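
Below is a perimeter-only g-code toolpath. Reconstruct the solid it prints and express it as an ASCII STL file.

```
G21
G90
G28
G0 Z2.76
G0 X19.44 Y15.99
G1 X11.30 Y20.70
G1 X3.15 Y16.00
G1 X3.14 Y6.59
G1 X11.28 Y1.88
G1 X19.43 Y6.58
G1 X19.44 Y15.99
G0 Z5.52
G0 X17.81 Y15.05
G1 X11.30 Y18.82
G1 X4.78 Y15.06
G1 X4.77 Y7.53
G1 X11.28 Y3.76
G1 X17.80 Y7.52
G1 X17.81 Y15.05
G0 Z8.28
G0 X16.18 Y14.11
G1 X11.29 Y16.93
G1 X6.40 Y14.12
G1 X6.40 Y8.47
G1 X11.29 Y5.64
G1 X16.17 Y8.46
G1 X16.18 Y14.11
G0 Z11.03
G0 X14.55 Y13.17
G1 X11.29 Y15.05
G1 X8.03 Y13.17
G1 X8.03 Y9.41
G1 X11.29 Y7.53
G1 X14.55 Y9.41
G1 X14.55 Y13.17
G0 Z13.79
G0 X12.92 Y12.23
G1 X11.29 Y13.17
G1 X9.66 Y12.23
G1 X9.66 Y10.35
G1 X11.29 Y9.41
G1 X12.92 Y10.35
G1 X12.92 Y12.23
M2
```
solid part
  facet normal 0.0000 0.0000 -1.0000
    outer loop
      vertex 1.52 16.94 0.00
      vertex 11.30 22.58 0.00
      vertex 21.07 16.93 0.00
    endloop
  endfacet
  facet normal 0.0000 0.0000 -1.0000
    outer loop
      vertex 1.51 5.65 0.00
      vertex 1.52 16.94 0.00
      vertex 21.07 16.93 0.00
    endloop
  endfacet
  facet normal 0.0000 0.0000 -1.0000
    outer loop
      vertex 11.28 0.00 0.00
      vertex 1.51 5.65 0.00
      vertex 21.07 16.93 0.00
    endloop
  endfacet
  facet normal 0.0000 0.0000 -1.0000
    outer loop
      vertex 21.06 5.64 0.00
      vertex 11.28 0.00 0.00
      vertex 21.07 16.93 0.00
    endloop
  endfacet
  facet normal 0.4310 0.7453 0.5087
    outer loop
      vertex 21.07 16.93 0.00
      vertex 11.30 22.58 0.00
      vertex 11.29 11.29 16.55
    endloop
  endfacet
  facet normal -0.4301 0.7459 0.5086
    outer loop
      vertex 11.30 22.58 0.00
      vertex 1.52 16.94 0.00
      vertex 11.29 11.29 16.55
    endloop
  endfacet
  facet normal -0.8610 0.0008 0.5086
    outer loop
      vertex 1.52 16.94 0.00
      vertex 1.51 5.65 0.00
      vertex 11.29 11.29 16.55
    endloop
  endfacet
  facet normal -0.4310 -0.7453 0.5087
    outer loop
      vertex 1.51 5.65 0.00
      vertex 11.28 0.00 0.00
      vertex 11.29 11.29 16.55
    endloop
  endfacet
  facet normal 0.4301 -0.7459 0.5086
    outer loop
      vertex 11.28 0.00 0.00
      vertex 21.06 5.64 0.00
      vertex 11.29 11.29 16.55
    endloop
  endfacet
  facet normal 0.8610 -0.0008 0.5086
    outer loop
      vertex 21.06 5.64 0.00
      vertex 21.07 16.93 0.00
      vertex 11.29 11.29 16.55
    endloop
  endfacet
endsolid part

The G0 Z moves step by Δz≈2.76 mm. The G1 loops shrink linearly with z, so the solid tapers from its base footprint up to z≈16.6. Closing with a flat bottom cap and the tapered top and triangulating gives 10 facets — a regular 6-sided pyramid, base circumscribed radius ≈ 11.3 mm, apex at z ≈ 16.6 mm.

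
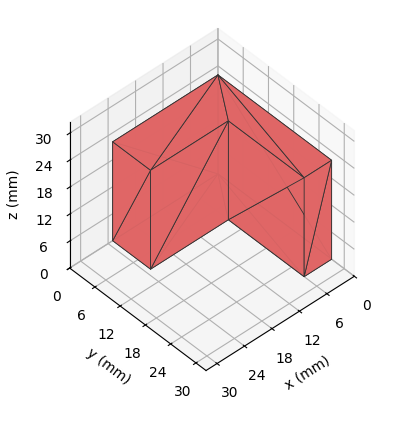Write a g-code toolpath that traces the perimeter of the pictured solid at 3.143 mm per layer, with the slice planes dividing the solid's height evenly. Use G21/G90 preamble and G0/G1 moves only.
Reading the render: the shape is an L-shaped prism: outer 23 × 27 mm, arm thicknesses ≈ 9 mm (horizontal) and 6 mm (vertical), extruded 22 mm in z (dimensions read to the nearest mm from the axis ticks). For the g-code, the solid's height is divided into equal slices at the stated Δz and each level perimeter traced with G1 moves after a G0 lift.

; perimeter-only toolpath
G21 ; units = mm
G90 ; absolute positioning
G28 ; home
; layer 1
G0 Z3.143
G0 X0.000 Y0.000
G1 X23.000 Y0.000
G1 X23.000 Y9.000
G1 X6.000 Y9.000
G1 X6.000 Y27.000
G1 X0.000 Y27.000
G1 X0.000 Y0.000
; layer 2
G0 Z6.286
G0 X0.000 Y0.000
G1 X23.000 Y0.000
G1 X23.000 Y9.000
G1 X6.000 Y9.000
G1 X6.000 Y27.000
G1 X0.000 Y27.000
G1 X0.000 Y0.000
; layer 3
G0 Z9.429
G0 X0.000 Y0.000
G1 X23.000 Y0.000
G1 X23.000 Y9.000
G1 X6.000 Y9.000
G1 X6.000 Y27.000
G1 X0.000 Y27.000
G1 X0.000 Y0.000
; layer 4
G0 Z12.571
G0 X0.000 Y0.000
G1 X23.000 Y0.000
G1 X23.000 Y9.000
G1 X6.000 Y9.000
G1 X6.000 Y27.000
G1 X0.000 Y27.000
G1 X0.000 Y0.000
; layer 5
G0 Z15.714
G0 X0.000 Y0.000
G1 X23.000 Y0.000
G1 X23.000 Y9.000
G1 X6.000 Y9.000
G1 X6.000 Y27.000
G1 X0.000 Y27.000
G1 X0.000 Y0.000
; layer 6
G0 Z18.857
G0 X0.000 Y0.000
G1 X23.000 Y0.000
G1 X23.000 Y9.000
G1 X6.000 Y9.000
G1 X6.000 Y27.000
G1 X0.000 Y27.000
G1 X0.000 Y0.000
; layer 7
G0 Z22.000
G0 X0.000 Y0.000
G1 X23.000 Y0.000
G1 X23.000 Y9.000
G1 X6.000 Y9.000
G1 X6.000 Y27.000
G1 X0.000 Y27.000
G1 X0.000 Y0.000
M2 ; end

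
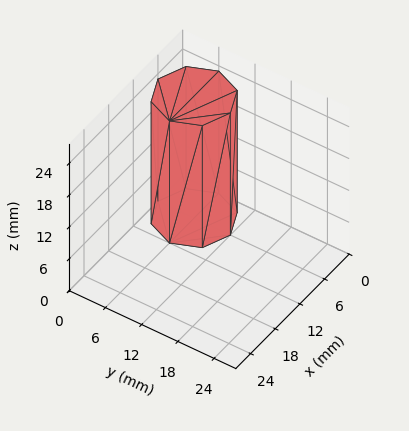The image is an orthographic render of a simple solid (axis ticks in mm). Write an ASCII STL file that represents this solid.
Reading the render: the shape is a regular 8-sided prism (a cylinder approximated with 8 flat sides), circumscribed radius ≈ 6 mm, height ≈ 23 mm (dimensions read to the nearest mm from the axis ticks). For the STL, each face is triangulated and given an outward normal.

solid part
  facet normal 0.0000 0.0000 -1.0000
    outer loop
      vertex 6.00 12.00 0.00
      vertex 10.24 10.24 0.00
      vertex 12.00 6.00 0.00
    endloop
  endfacet
  facet normal 0.0000 0.0000 -1.0000
    outer loop
      vertex 1.76 10.24 0.00
      vertex 6.00 12.00 0.00
      vertex 12.00 6.00 0.00
    endloop
  endfacet
  facet normal 0.0000 0.0000 -1.0000
    outer loop
      vertex 0.00 6.00 0.00
      vertex 1.76 10.24 0.00
      vertex 12.00 6.00 0.00
    endloop
  endfacet
  facet normal 0.0000 0.0000 -1.0000
    outer loop
      vertex 1.76 1.76 0.00
      vertex 0.00 6.00 0.00
      vertex 12.00 6.00 0.00
    endloop
  endfacet
  facet normal 0.0000 0.0000 -1.0000
    outer loop
      vertex 6.00 0.00 0.00
      vertex 1.76 1.76 0.00
      vertex 12.00 6.00 0.00
    endloop
  endfacet
  facet normal 0.0000 0.0000 -1.0000
    outer loop
      vertex 10.24 1.76 0.00
      vertex 6.00 0.00 0.00
      vertex 12.00 6.00 0.00
    endloop
  endfacet
  facet normal 0.0000 0.0000 1.0000
    outer loop
      vertex 12.00 6.00 23.00
      vertex 10.24 10.24 23.00
      vertex 6.00 12.00 23.00
    endloop
  endfacet
  facet normal 0.0000 0.0000 1.0000
    outer loop
      vertex 12.00 6.00 23.00
      vertex 6.00 12.00 23.00
      vertex 1.76 10.24 23.00
    endloop
  endfacet
  facet normal 0.0000 0.0000 1.0000
    outer loop
      vertex 12.00 6.00 23.00
      vertex 1.76 10.24 23.00
      vertex 0.00 6.00 23.00
    endloop
  endfacet
  facet normal 0.0000 0.0000 1.0000
    outer loop
      vertex 12.00 6.00 23.00
      vertex 0.00 6.00 23.00
      vertex 1.76 1.76 23.00
    endloop
  endfacet
  facet normal 0.0000 0.0000 1.0000
    outer loop
      vertex 12.00 6.00 23.00
      vertex 1.76 1.76 23.00
      vertex 6.00 0.00 23.00
    endloop
  endfacet
  facet normal 0.0000 0.0000 1.0000
    outer loop
      vertex 12.00 6.00 23.00
      vertex 6.00 0.00 23.00
      vertex 10.24 1.76 23.00
    endloop
  endfacet
  facet normal 0.9236 0.3834 0.0000
    outer loop
      vertex 12.00 6.00 0.00
      vertex 10.24 10.24 0.00
      vertex 10.24 10.24 23.00
    endloop
  endfacet
  facet normal 0.9236 0.3834 0.0000
    outer loop
      vertex 12.00 6.00 0.00
      vertex 10.24 10.24 23.00
      vertex 12.00 6.00 23.00
    endloop
  endfacet
  facet normal 0.3834 0.9236 0.0000
    outer loop
      vertex 10.24 10.24 0.00
      vertex 6.00 12.00 0.00
      vertex 6.00 12.00 23.00
    endloop
  endfacet
  facet normal 0.3834 0.9236 0.0000
    outer loop
      vertex 10.24 10.24 0.00
      vertex 6.00 12.00 23.00
      vertex 10.24 10.24 23.00
    endloop
  endfacet
  facet normal -0.3834 0.9236 0.0000
    outer loop
      vertex 6.00 12.00 0.00
      vertex 1.76 10.24 0.00
      vertex 1.76 10.24 23.00
    endloop
  endfacet
  facet normal -0.3834 0.9236 0.0000
    outer loop
      vertex 6.00 12.00 0.00
      vertex 1.76 10.24 23.00
      vertex 6.00 12.00 23.00
    endloop
  endfacet
  facet normal -0.9236 0.3834 0.0000
    outer loop
      vertex 1.76 10.24 0.00
      vertex 0.00 6.00 0.00
      vertex 0.00 6.00 23.00
    endloop
  endfacet
  facet normal -0.9236 0.3834 0.0000
    outer loop
      vertex 1.76 10.24 0.00
      vertex 0.00 6.00 23.00
      vertex 1.76 10.24 23.00
    endloop
  endfacet
  facet normal -0.9236 -0.3834 0.0000
    outer loop
      vertex 0.00 6.00 0.00
      vertex 1.76 1.76 0.00
      vertex 1.76 1.76 23.00
    endloop
  endfacet
  facet normal -0.9236 -0.3834 0.0000
    outer loop
      vertex 0.00 6.00 0.00
      vertex 1.76 1.76 23.00
      vertex 0.00 6.00 23.00
    endloop
  endfacet
  facet normal -0.3834 -0.9236 0.0000
    outer loop
      vertex 1.76 1.76 0.00
      vertex 6.00 0.00 0.00
      vertex 6.00 0.00 23.00
    endloop
  endfacet
  facet normal -0.3834 -0.9236 0.0000
    outer loop
      vertex 1.76 1.76 0.00
      vertex 6.00 0.00 23.00
      vertex 1.76 1.76 23.00
    endloop
  endfacet
  facet normal 0.3834 -0.9236 0.0000
    outer loop
      vertex 6.00 0.00 0.00
      vertex 10.24 1.76 0.00
      vertex 10.24 1.76 23.00
    endloop
  endfacet
  facet normal 0.3834 -0.9236 0.0000
    outer loop
      vertex 6.00 0.00 0.00
      vertex 10.24 1.76 23.00
      vertex 6.00 0.00 23.00
    endloop
  endfacet
  facet normal 0.9236 -0.3834 0.0000
    outer loop
      vertex 10.24 1.76 0.00
      vertex 12.00 6.00 0.00
      vertex 12.00 6.00 23.00
    endloop
  endfacet
  facet normal 0.9236 -0.3834 0.0000
    outer loop
      vertex 10.24 1.76 0.00
      vertex 12.00 6.00 23.00
      vertex 10.24 1.76 23.00
    endloop
  endfacet
endsolid part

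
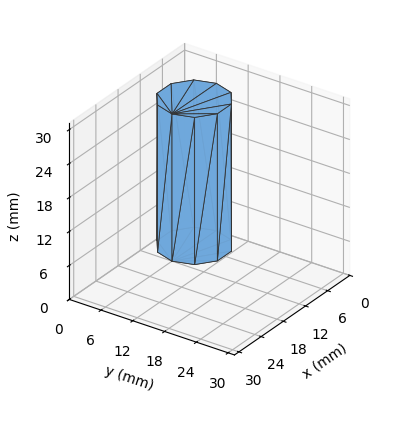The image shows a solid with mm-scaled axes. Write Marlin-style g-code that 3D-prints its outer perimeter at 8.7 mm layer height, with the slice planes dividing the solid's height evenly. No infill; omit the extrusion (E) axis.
Reading the render: the shape is a regular 10-sided prism (a cylinder approximated with 10 flat sides), circumscribed radius ≈ 6 mm, height ≈ 26 mm (dimensions read to the nearest mm from the axis ticks). For the g-code, the solid's height is divided into equal slices at the stated Δz and each level perimeter traced with G1 moves after a G0 lift.

; perimeter-only toolpath
G21 ; units = mm
G90 ; absolute positioning
G28 ; home
; layer 1
G0 Z8.7
G0 X12.0 Y6.0
G1 X10.9 Y9.5
G1 X7.9 Y11.7
G1 X4.1 Y11.7
G1 X1.1 Y9.5
G1 X0.0 Y6.0
G1 X1.1 Y2.5
G1 X4.1 Y0.3
G1 X7.9 Y0.3
G1 X10.9 Y2.5
G1 X12.0 Y6.0
; layer 2
G0 Z17.3
G0 X12.0 Y6.0
G1 X10.9 Y9.5
G1 X7.9 Y11.7
G1 X4.1 Y11.7
G1 X1.1 Y9.5
G1 X0.0 Y6.0
G1 X1.1 Y2.5
G1 X4.1 Y0.3
G1 X7.9 Y0.3
G1 X10.9 Y2.5
G1 X12.0 Y6.0
; layer 3
G0 Z26.0
G0 X12.0 Y6.0
G1 X10.9 Y9.5
G1 X7.9 Y11.7
G1 X4.1 Y11.7
G1 X1.1 Y9.5
G1 X0.0 Y6.0
G1 X1.1 Y2.5
G1 X4.1 Y0.3
G1 X7.9 Y0.3
G1 X10.9 Y2.5
G1 X12.0 Y6.0
M2 ; end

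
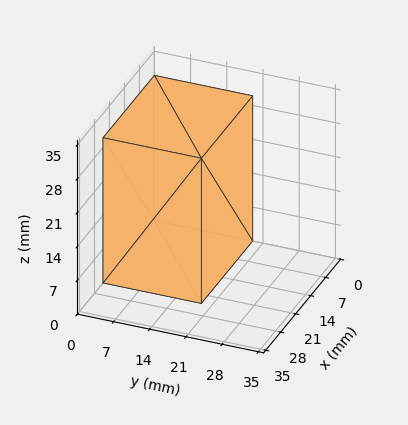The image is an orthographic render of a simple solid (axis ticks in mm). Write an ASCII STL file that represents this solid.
Reading the render: the shape is a rectangular box, roughly 24 × 19 mm footprint and 30 mm tall (dimensions read to the nearest mm from the axis ticks). For the STL, each face is triangulated and given an outward normal.

solid part
  facet normal 0.0000 0.0000 -1.0000
    outer loop
      vertex 24.000 19.000 0.000
      vertex 24.000 0.000 0.000
      vertex 0.000 0.000 0.000
    endloop
  endfacet
  facet normal 0.0000 0.0000 -1.0000
    outer loop
      vertex 0.000 19.000 0.000
      vertex 24.000 19.000 0.000
      vertex 0.000 0.000 0.000
    endloop
  endfacet
  facet normal 0.0000 0.0000 1.0000
    outer loop
      vertex 0.000 0.000 30.000
      vertex 24.000 0.000 30.000
      vertex 24.000 19.000 30.000
    endloop
  endfacet
  facet normal 0.0000 0.0000 1.0000
    outer loop
      vertex 0.000 0.000 30.000
      vertex 24.000 19.000 30.000
      vertex 0.000 19.000 30.000
    endloop
  endfacet
  facet normal 0.0000 -1.0000 0.0000
    outer loop
      vertex 0.000 0.000 0.000
      vertex 24.000 0.000 0.000
      vertex 24.000 0.000 30.000
    endloop
  endfacet
  facet normal 0.0000 -1.0000 0.0000
    outer loop
      vertex 0.000 0.000 0.000
      vertex 24.000 0.000 30.000
      vertex 0.000 0.000 30.000
    endloop
  endfacet
  facet normal 0.0000 1.0000 0.0000
    outer loop
      vertex 24.000 19.000 30.000
      vertex 24.000 19.000 0.000
      vertex 0.000 19.000 0.000
    endloop
  endfacet
  facet normal 0.0000 1.0000 0.0000
    outer loop
      vertex 0.000 19.000 30.000
      vertex 24.000 19.000 30.000
      vertex 0.000 19.000 0.000
    endloop
  endfacet
  facet normal -1.0000 0.0000 0.0000
    outer loop
      vertex 0.000 19.000 30.000
      vertex 0.000 19.000 0.000
      vertex 0.000 0.000 0.000
    endloop
  endfacet
  facet normal -1.0000 0.0000 0.0000
    outer loop
      vertex 0.000 0.000 30.000
      vertex 0.000 19.000 30.000
      vertex 0.000 0.000 0.000
    endloop
  endfacet
  facet normal 1.0000 0.0000 0.0000
    outer loop
      vertex 24.000 0.000 0.000
      vertex 24.000 19.000 0.000
      vertex 24.000 19.000 30.000
    endloop
  endfacet
  facet normal 1.0000 0.0000 0.0000
    outer loop
      vertex 24.000 0.000 0.000
      vertex 24.000 19.000 30.000
      vertex 24.000 0.000 30.000
    endloop
  endfacet
endsolid part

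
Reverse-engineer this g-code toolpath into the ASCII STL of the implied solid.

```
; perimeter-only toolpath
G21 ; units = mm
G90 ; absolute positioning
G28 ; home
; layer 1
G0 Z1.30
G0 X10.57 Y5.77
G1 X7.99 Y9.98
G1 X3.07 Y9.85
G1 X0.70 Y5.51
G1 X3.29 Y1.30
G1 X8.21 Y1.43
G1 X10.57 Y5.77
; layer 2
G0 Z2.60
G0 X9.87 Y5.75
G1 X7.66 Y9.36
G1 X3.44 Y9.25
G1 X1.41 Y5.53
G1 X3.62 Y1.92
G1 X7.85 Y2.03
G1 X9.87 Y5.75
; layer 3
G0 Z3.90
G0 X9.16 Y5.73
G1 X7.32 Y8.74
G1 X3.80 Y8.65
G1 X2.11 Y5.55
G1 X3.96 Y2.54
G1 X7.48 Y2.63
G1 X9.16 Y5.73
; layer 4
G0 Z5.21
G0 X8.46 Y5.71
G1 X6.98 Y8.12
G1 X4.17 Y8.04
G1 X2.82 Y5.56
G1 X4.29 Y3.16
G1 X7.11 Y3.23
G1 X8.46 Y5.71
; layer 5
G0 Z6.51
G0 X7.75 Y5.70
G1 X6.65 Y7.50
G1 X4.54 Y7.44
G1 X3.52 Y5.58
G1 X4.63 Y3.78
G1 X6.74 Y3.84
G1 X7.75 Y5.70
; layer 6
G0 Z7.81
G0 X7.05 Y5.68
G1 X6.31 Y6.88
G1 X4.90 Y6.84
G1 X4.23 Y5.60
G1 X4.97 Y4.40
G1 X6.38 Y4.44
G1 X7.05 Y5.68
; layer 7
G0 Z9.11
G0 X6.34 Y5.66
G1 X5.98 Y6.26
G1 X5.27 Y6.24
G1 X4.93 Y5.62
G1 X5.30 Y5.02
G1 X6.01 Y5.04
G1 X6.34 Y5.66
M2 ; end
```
solid part
  facet normal 0.0000 0.0000 -1.0000
    outer loop
      vertex 2.70 10.45 0.00
      vertex 8.33 10.60 0.00
      vertex 11.28 5.79 0.00
    endloop
  endfacet
  facet normal 0.0000 0.0000 -1.0000
    outer loop
      vertex 0.00 5.49 0.00
      vertex 2.70 10.45 0.00
      vertex 11.28 5.79 0.00
    endloop
  endfacet
  facet normal 0.0000 0.0000 -1.0000
    outer loop
      vertex 2.95 0.68 0.00
      vertex 0.00 5.49 0.00
      vertex 11.28 5.79 0.00
    endloop
  endfacet
  facet normal 0.0000 0.0000 -1.0000
    outer loop
      vertex 8.58 0.83 0.00
      vertex 2.95 0.68 0.00
      vertex 11.28 5.79 0.00
    endloop
  endfacet
  facet normal 0.7717 0.4733 0.4249
    outer loop
      vertex 11.28 5.79 0.00
      vertex 8.33 10.60 0.00
      vertex 5.64 5.64 10.41
    endloop
  endfacet
  facet normal -0.0241 0.9049 0.4249
    outer loop
      vertex 8.33 10.60 0.00
      vertex 2.70 10.45 0.00
      vertex 5.64 5.64 10.41
    endloop
  endfacet
  facet normal -0.7952 0.4329 0.4246
    outer loop
      vertex 2.70 10.45 0.00
      vertex 0.00 5.49 0.00
      vertex 5.64 5.64 10.41
    endloop
  endfacet
  facet normal -0.7717 -0.4733 0.4249
    outer loop
      vertex 0.00 5.49 0.00
      vertex 2.95 0.68 0.00
      vertex 5.64 5.64 10.41
    endloop
  endfacet
  facet normal 0.0241 -0.9049 0.4249
    outer loop
      vertex 2.95 0.68 0.00
      vertex 8.58 0.83 0.00
      vertex 5.64 5.64 10.41
    endloop
  endfacet
  facet normal 0.7952 -0.4329 0.4246
    outer loop
      vertex 8.58 0.83 0.00
      vertex 11.28 5.79 0.00
      vertex 5.64 5.64 10.41
    endloop
  endfacet
endsolid part

The G0 Z moves step by Δz≈1.30 mm. The G1 loops shrink linearly with z, so the solid tapers from its base footprint up to z≈10.4. Closing with a flat bottom cap and the tapered top and triangulating gives 10 facets — a regular 6-sided pyramid, base circumscribed radius ≈ 5.64 mm, apex at z ≈ 10.4 mm.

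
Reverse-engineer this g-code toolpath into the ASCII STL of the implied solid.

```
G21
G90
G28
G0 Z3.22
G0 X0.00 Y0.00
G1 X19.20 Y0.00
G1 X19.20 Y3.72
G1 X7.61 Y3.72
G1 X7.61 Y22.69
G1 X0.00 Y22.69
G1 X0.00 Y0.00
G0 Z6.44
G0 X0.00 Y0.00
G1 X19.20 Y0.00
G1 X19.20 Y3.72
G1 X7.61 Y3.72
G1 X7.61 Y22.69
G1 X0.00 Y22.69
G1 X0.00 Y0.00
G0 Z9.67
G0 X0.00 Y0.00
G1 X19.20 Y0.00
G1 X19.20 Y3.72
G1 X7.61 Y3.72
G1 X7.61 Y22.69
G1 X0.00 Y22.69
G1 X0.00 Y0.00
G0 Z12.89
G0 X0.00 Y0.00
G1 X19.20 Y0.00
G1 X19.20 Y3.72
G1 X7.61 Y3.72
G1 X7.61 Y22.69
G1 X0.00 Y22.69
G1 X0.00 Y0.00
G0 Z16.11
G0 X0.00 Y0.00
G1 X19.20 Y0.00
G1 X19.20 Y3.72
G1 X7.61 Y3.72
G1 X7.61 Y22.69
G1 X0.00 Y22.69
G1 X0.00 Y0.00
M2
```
solid part
  facet normal 0.0000 0.0000 -1.0000
    outer loop
      vertex 19.20 3.72 0.00
      vertex 19.20 0.00 0.00
      vertex 0.00 0.00 0.00
    endloop
  endfacet
  facet normal 0.0000 0.0000 -1.0000
    outer loop
      vertex 7.61 3.72 0.00
      vertex 19.20 3.72 0.00
      vertex 0.00 0.00 0.00
    endloop
  endfacet
  facet normal 0.0000 0.0000 -1.0000
    outer loop
      vertex 7.61 22.69 0.00
      vertex 7.61 3.72 0.00
      vertex 0.00 0.00 0.00
    endloop
  endfacet
  facet normal 0.0000 0.0000 -1.0000
    outer loop
      vertex 0.00 22.69 0.00
      vertex 7.61 22.69 0.00
      vertex 0.00 0.00 0.00
    endloop
  endfacet
  facet normal 0.0000 0.0000 1.0000
    outer loop
      vertex 0.00 0.00 16.11
      vertex 19.20 0.00 16.11
      vertex 19.20 3.72 16.11
    endloop
  endfacet
  facet normal 0.0000 0.0000 1.0000
    outer loop
      vertex 0.00 0.00 16.11
      vertex 19.20 3.72 16.11
      vertex 7.61 3.72 16.11
    endloop
  endfacet
  facet normal 0.0000 0.0000 1.0000
    outer loop
      vertex 0.00 0.00 16.11
      vertex 7.61 3.72 16.11
      vertex 7.61 22.69 16.11
    endloop
  endfacet
  facet normal 0.0000 0.0000 1.0000
    outer loop
      vertex 0.00 0.00 16.11
      vertex 7.61 22.69 16.11
      vertex 0.00 22.69 16.11
    endloop
  endfacet
  facet normal 0.0000 -1.0000 0.0000
    outer loop
      vertex 0.00 0.00 0.00
      vertex 19.20 0.00 0.00
      vertex 19.20 0.00 16.11
    endloop
  endfacet
  facet normal 0.0000 -1.0000 0.0000
    outer loop
      vertex 0.00 0.00 0.00
      vertex 19.20 0.00 16.11
      vertex 0.00 0.00 16.11
    endloop
  endfacet
  facet normal 1.0000 0.0000 0.0000
    outer loop
      vertex 19.20 0.00 0.00
      vertex 19.20 3.72 0.00
      vertex 19.20 3.72 16.11
    endloop
  endfacet
  facet normal 1.0000 0.0000 0.0000
    outer loop
      vertex 19.20 0.00 0.00
      vertex 19.20 3.72 16.11
      vertex 19.20 0.00 16.11
    endloop
  endfacet
  facet normal 0.0000 1.0000 0.0000
    outer loop
      vertex 19.20 3.72 0.00
      vertex 7.61 3.72 0.00
      vertex 7.61 3.72 16.11
    endloop
  endfacet
  facet normal 0.0000 1.0000 0.0000
    outer loop
      vertex 19.20 3.72 0.00
      vertex 7.61 3.72 16.11
      vertex 19.20 3.72 16.11
    endloop
  endfacet
  facet normal 1.0000 0.0000 0.0000
    outer loop
      vertex 7.61 3.72 0.00
      vertex 7.61 22.69 0.00
      vertex 7.61 22.69 16.11
    endloop
  endfacet
  facet normal 1.0000 0.0000 0.0000
    outer loop
      vertex 7.61 3.72 0.00
      vertex 7.61 22.69 16.11
      vertex 7.61 3.72 16.11
    endloop
  endfacet
  facet normal 0.0000 1.0000 0.0000
    outer loop
      vertex 7.61 22.69 0.00
      vertex 0.00 22.69 0.00
      vertex 0.00 22.69 16.11
    endloop
  endfacet
  facet normal 0.0000 1.0000 0.0000
    outer loop
      vertex 7.61 22.69 0.00
      vertex 0.00 22.69 16.11
      vertex 7.61 22.69 16.11
    endloop
  endfacet
  facet normal -1.0000 0.0000 0.0000
    outer loop
      vertex 0.00 22.69 0.00
      vertex 0.00 0.00 0.00
      vertex 0.00 0.00 16.11
    endloop
  endfacet
  facet normal -1.0000 0.0000 0.0000
    outer loop
      vertex 0.00 22.69 0.00
      vertex 0.00 0.00 16.11
      vertex 0.00 22.69 16.11
    endloop
  endfacet
endsolid part

The G0 Z moves step by Δz≈3.22 mm. Every layer's G1 loop is the same polygon, so the solid is a straight extrusion of it from z=0 to z≈16.1. Closing with flat bottom and top caps and triangulating gives 20 facets — an L-shaped prism: outer 19.2 × 22.7 mm, arm thicknesses ≈ 3.72 mm (horizontal) and 7.61 mm (vertical), extruded 16.1 mm in z.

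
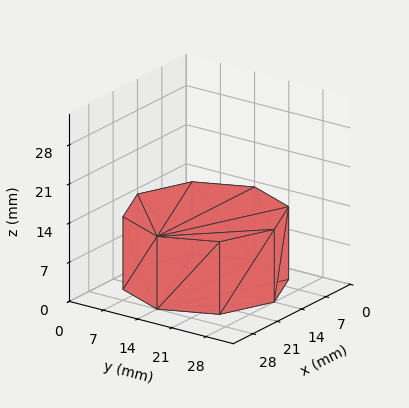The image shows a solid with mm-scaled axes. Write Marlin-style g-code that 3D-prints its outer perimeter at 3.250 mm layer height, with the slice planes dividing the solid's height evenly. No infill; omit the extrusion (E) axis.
Reading the render: the shape is a regular 8-sided prism (a cylinder approximated with 8 flat sides), circumscribed radius ≈ 14 mm, height ≈ 13 mm (dimensions read to the nearest mm from the axis ticks). For the g-code, the solid's height is divided into equal slices at the stated Δz and each level perimeter traced with G1 moves after a G0 lift.

; perimeter-only toolpath
G21 ; units = mm
G90 ; absolute positioning
G28 ; home
; layer 1
G0 Z3.250
G0 X28.000 Y14.000
G1 X23.899 Y23.899
G1 X14.000 Y28.000
G1 X4.101 Y23.899
G1 X0.000 Y14.000
G1 X4.101 Y4.101
G1 X14.000 Y0.000
G1 X23.899 Y4.101
G1 X28.000 Y14.000
; layer 2
G0 Z6.500
G0 X28.000 Y14.000
G1 X23.899 Y23.899
G1 X14.000 Y28.000
G1 X4.101 Y23.899
G1 X0.000 Y14.000
G1 X4.101 Y4.101
G1 X14.000 Y0.000
G1 X23.899 Y4.101
G1 X28.000 Y14.000
; layer 3
G0 Z9.750
G0 X28.000 Y14.000
G1 X23.899 Y23.899
G1 X14.000 Y28.000
G1 X4.101 Y23.899
G1 X0.000 Y14.000
G1 X4.101 Y4.101
G1 X14.000 Y0.000
G1 X23.899 Y4.101
G1 X28.000 Y14.000
; layer 4
G0 Z13.000
G0 X28.000 Y14.000
G1 X23.899 Y23.899
G1 X14.000 Y28.000
G1 X4.101 Y23.899
G1 X0.000 Y14.000
G1 X4.101 Y4.101
G1 X14.000 Y0.000
G1 X23.899 Y4.101
G1 X28.000 Y14.000
M2 ; end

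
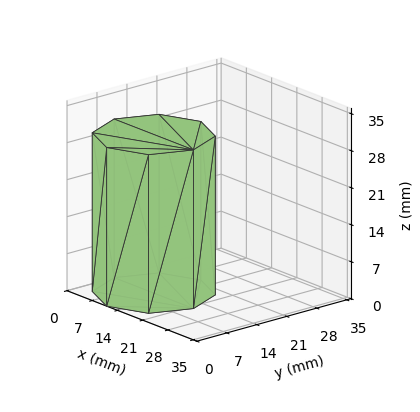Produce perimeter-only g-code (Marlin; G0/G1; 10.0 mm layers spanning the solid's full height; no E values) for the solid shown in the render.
Reading the render: the shape is a regular 8-sided prism (a cylinder approximated with 8 flat sides), circumscribed radius ≈ 11 mm, height ≈ 30 mm (dimensions read to the nearest mm from the axis ticks). For the g-code, the solid's height is divided into equal slices at the stated Δz and each level perimeter traced with G1 moves after a G0 lift.

; perimeter-only toolpath
G21 ; units = mm
G90 ; absolute positioning
G28 ; home
; layer 1
G0 Z10.0
G0 X22.0 Y11.0
G1 X18.8 Y18.8
G1 X11.0 Y22.0
G1 X3.2 Y18.8
G1 X0.0 Y11.0
G1 X3.2 Y3.2
G1 X11.0 Y0.0
G1 X18.8 Y3.2
G1 X22.0 Y11.0
; layer 2
G0 Z20.0
G0 X22.0 Y11.0
G1 X18.8 Y18.8
G1 X11.0 Y22.0
G1 X3.2 Y18.8
G1 X0.0 Y11.0
G1 X3.2 Y3.2
G1 X11.0 Y0.0
G1 X18.8 Y3.2
G1 X22.0 Y11.0
; layer 3
G0 Z30.0
G0 X22.0 Y11.0
G1 X18.8 Y18.8
G1 X11.0 Y22.0
G1 X3.2 Y18.8
G1 X0.0 Y11.0
G1 X3.2 Y3.2
G1 X11.0 Y0.0
G1 X18.8 Y3.2
G1 X22.0 Y11.0
M2 ; end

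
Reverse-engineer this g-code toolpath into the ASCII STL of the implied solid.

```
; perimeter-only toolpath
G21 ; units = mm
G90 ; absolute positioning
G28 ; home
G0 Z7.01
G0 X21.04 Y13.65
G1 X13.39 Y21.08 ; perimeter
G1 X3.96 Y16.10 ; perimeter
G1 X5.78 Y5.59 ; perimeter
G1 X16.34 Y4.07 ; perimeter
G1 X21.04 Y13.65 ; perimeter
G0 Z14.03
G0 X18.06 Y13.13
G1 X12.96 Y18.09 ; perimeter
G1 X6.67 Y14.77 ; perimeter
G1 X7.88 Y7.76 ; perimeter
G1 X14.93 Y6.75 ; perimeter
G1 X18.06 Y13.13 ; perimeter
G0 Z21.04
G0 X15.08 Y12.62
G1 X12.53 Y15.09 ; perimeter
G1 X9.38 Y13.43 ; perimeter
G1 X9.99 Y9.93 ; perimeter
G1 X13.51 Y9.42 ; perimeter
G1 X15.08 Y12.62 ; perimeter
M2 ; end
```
solid part
  facet normal 0.0000 0.0000 -1.0000
    outer loop
      vertex 1.24 17.43 0.00
      vertex 13.82 24.08 0.00
      vertex 24.02 14.17 0.00
    endloop
  endfacet
  facet normal 0.0000 0.0000 -1.0000
    outer loop
      vertex 3.67 3.42 0.00
      vertex 1.24 17.43 0.00
      vertex 24.02 14.17 0.00
    endloop
  endfacet
  facet normal 0.0000 0.0000 -1.0000
    outer loop
      vertex 17.75 1.40 0.00
      vertex 3.67 3.42 0.00
      vertex 24.02 14.17 0.00
    endloop
  endfacet
  facet normal 0.6579 0.6772 0.3294
    outer loop
      vertex 24.02 14.17 0.00
      vertex 13.82 24.08 0.00
      vertex 12.10 12.10 28.06
    endloop
  endfacet
  facet normal -0.4413 0.8348 0.3293
    outer loop
      vertex 13.82 24.08 0.00
      vertex 1.24 17.43 0.00
      vertex 12.10 12.10 28.06
    endloop
  endfacet
  facet normal -0.9303 -0.1614 0.3294
    outer loop
      vertex 1.24 17.43 0.00
      vertex 3.67 3.42 0.00
      vertex 12.10 12.10 28.06
    endloop
  endfacet
  facet normal -0.1341 -0.9346 0.3294
    outer loop
      vertex 3.67 3.42 0.00
      vertex 17.75 1.40 0.00
      vertex 12.10 12.10 28.06
    endloop
  endfacet
  facet normal 0.8476 -0.4161 0.3293
    outer loop
      vertex 17.75 1.40 0.00
      vertex 24.02 14.17 0.00
      vertex 12.10 12.10 28.06
    endloop
  endfacet
endsolid part

The G0 Z moves step by Δz≈7.01 mm. The G1 loops shrink linearly with z, so the solid tapers from its base footprint up to z≈28.1. Closing with a flat bottom cap and the tapered top and triangulating gives 8 facets — a regular 5-sided pyramid, base circumscribed radius ≈ 12.1 mm, apex at z ≈ 28.1 mm.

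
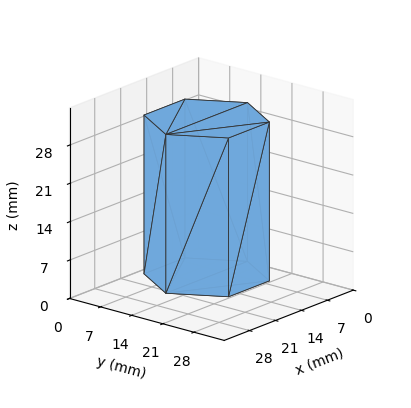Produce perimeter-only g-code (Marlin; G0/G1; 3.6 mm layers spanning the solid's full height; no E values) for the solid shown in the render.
Reading the render: the shape is a regular 6-sided prism (a cylinder approximated with 6 flat sides), circumscribed radius ≈ 11 mm, height ≈ 29 mm (dimensions read to the nearest mm from the axis ticks). For the g-code, the solid's height is divided into equal slices at the stated Δz and each level perimeter traced with G1 moves after a G0 lift.

; perimeter-only toolpath
G21 ; units = mm
G90 ; absolute positioning
G28 ; home
; layer 1
G0 Z3.6
G0 X22.0 Y11.0
G1 X16.5 Y20.5
G1 X5.5 Y20.5
G1 X0.0 Y11.0
G1 X5.5 Y1.5
G1 X16.5 Y1.5
G1 X22.0 Y11.0
; layer 2
G0 Z7.2
G0 X22.0 Y11.0
G1 X16.5 Y20.5
G1 X5.5 Y20.5
G1 X0.0 Y11.0
G1 X5.5 Y1.5
G1 X16.5 Y1.5
G1 X22.0 Y11.0
; layer 3
G0 Z10.9
G0 X22.0 Y11.0
G1 X16.5 Y20.5
G1 X5.5 Y20.5
G1 X0.0 Y11.0
G1 X5.5 Y1.5
G1 X16.5 Y1.5
G1 X22.0 Y11.0
; layer 4
G0 Z14.5
G0 X22.0 Y11.0
G1 X16.5 Y20.5
G1 X5.5 Y20.5
G1 X0.0 Y11.0
G1 X5.5 Y1.5
G1 X16.5 Y1.5
G1 X22.0 Y11.0
; layer 5
G0 Z18.1
G0 X22.0 Y11.0
G1 X16.5 Y20.5
G1 X5.5 Y20.5
G1 X0.0 Y11.0
G1 X5.5 Y1.5
G1 X16.5 Y1.5
G1 X22.0 Y11.0
; layer 6
G0 Z21.8
G0 X22.0 Y11.0
G1 X16.5 Y20.5
G1 X5.5 Y20.5
G1 X0.0 Y11.0
G1 X5.5 Y1.5
G1 X16.5 Y1.5
G1 X22.0 Y11.0
; layer 7
G0 Z25.4
G0 X22.0 Y11.0
G1 X16.5 Y20.5
G1 X5.5 Y20.5
G1 X0.0 Y11.0
G1 X5.5 Y1.5
G1 X16.5 Y1.5
G1 X22.0 Y11.0
; layer 8
G0 Z29.0
G0 X22.0 Y11.0
G1 X16.5 Y20.5
G1 X5.5 Y20.5
G1 X0.0 Y11.0
G1 X5.5 Y1.5
G1 X16.5 Y1.5
G1 X22.0 Y11.0
M2 ; end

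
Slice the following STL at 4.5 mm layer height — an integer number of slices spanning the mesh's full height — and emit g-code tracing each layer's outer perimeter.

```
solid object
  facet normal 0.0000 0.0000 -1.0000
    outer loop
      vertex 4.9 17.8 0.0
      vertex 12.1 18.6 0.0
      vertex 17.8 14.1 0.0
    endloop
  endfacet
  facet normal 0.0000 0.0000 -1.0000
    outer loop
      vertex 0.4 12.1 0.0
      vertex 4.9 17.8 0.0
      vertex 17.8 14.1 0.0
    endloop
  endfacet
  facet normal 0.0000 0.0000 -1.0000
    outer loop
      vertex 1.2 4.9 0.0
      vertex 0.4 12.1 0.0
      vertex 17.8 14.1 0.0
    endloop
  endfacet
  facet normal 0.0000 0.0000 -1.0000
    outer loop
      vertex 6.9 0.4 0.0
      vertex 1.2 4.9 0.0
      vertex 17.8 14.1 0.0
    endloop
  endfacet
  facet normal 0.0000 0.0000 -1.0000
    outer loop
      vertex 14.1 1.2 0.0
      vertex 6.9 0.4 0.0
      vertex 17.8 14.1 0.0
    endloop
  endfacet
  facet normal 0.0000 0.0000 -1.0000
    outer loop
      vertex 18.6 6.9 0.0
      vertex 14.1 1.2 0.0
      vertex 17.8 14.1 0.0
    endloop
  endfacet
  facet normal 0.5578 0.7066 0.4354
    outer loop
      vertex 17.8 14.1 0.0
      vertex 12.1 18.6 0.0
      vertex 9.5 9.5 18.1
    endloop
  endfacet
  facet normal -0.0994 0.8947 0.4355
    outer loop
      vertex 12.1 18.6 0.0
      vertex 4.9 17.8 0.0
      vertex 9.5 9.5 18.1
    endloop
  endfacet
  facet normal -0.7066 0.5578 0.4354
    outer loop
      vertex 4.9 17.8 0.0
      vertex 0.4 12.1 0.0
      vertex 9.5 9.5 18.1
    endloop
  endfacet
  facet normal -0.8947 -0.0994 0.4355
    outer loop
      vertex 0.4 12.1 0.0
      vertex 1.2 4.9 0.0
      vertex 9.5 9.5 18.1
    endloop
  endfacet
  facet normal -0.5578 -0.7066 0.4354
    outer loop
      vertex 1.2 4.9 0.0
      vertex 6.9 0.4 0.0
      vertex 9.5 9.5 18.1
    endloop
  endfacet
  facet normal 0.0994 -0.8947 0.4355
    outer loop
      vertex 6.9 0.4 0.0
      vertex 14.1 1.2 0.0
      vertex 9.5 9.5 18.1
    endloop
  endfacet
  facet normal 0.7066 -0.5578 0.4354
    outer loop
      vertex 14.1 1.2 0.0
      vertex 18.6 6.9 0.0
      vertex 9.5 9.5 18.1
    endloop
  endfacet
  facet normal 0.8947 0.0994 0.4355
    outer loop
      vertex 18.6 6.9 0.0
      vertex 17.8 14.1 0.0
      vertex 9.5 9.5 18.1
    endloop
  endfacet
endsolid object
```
; perimeter-only toolpath
G21 ; units = mm
G90 ; absolute positioning
G28 ; home
; layer 1
G0 Z4.5
G0 X15.7 Y12.9
G1 X11.4 Y16.3
G1 X6.1 Y15.7
G1 X2.7 Y11.4
G1 X3.3 Y6.1
G1 X7.6 Y2.7
G1 X12.9 Y3.3
G1 X16.3 Y7.6
G1 X15.7 Y12.9
; layer 2
G0 Z9.1
G0 X13.7 Y11.8
G1 X10.8 Y14.1
G1 X7.2 Y13.7
G1 X5.0 Y10.8
G1 X5.3 Y7.2
G1 X8.2 Y5.0
G1 X11.8 Y5.3
G1 X14.1 Y8.2
G1 X13.7 Y11.8
; layer 3
G0 Z13.6
G0 X11.6 Y10.7
G1 X10.2 Y11.8
G1 X8.3 Y11.6
G1 X7.2 Y10.2
G1 X7.4 Y8.3
G1 X8.8 Y7.2
G1 X10.7 Y7.4
G1 X11.8 Y8.8
G1 X11.6 Y10.7
M2 ; end

The solid is a regular 8-sided pyramid, base circumscribed radius ≈ 9.5 mm, apex at z ≈ 18.1 mm. Slicing at Δz = 4.5 mm — 4 equal slices spanning the solid's height, so layer i sits at z = i·h/4 — gives 3 non-empty perimeters. Each is a 8-segment closed polygon; G0 lifts to the layer z and rapids to the start vertex, then G1 traces the edges. The cross-section shrinks linearly with z (the slice at the apex is degenerate and omitted).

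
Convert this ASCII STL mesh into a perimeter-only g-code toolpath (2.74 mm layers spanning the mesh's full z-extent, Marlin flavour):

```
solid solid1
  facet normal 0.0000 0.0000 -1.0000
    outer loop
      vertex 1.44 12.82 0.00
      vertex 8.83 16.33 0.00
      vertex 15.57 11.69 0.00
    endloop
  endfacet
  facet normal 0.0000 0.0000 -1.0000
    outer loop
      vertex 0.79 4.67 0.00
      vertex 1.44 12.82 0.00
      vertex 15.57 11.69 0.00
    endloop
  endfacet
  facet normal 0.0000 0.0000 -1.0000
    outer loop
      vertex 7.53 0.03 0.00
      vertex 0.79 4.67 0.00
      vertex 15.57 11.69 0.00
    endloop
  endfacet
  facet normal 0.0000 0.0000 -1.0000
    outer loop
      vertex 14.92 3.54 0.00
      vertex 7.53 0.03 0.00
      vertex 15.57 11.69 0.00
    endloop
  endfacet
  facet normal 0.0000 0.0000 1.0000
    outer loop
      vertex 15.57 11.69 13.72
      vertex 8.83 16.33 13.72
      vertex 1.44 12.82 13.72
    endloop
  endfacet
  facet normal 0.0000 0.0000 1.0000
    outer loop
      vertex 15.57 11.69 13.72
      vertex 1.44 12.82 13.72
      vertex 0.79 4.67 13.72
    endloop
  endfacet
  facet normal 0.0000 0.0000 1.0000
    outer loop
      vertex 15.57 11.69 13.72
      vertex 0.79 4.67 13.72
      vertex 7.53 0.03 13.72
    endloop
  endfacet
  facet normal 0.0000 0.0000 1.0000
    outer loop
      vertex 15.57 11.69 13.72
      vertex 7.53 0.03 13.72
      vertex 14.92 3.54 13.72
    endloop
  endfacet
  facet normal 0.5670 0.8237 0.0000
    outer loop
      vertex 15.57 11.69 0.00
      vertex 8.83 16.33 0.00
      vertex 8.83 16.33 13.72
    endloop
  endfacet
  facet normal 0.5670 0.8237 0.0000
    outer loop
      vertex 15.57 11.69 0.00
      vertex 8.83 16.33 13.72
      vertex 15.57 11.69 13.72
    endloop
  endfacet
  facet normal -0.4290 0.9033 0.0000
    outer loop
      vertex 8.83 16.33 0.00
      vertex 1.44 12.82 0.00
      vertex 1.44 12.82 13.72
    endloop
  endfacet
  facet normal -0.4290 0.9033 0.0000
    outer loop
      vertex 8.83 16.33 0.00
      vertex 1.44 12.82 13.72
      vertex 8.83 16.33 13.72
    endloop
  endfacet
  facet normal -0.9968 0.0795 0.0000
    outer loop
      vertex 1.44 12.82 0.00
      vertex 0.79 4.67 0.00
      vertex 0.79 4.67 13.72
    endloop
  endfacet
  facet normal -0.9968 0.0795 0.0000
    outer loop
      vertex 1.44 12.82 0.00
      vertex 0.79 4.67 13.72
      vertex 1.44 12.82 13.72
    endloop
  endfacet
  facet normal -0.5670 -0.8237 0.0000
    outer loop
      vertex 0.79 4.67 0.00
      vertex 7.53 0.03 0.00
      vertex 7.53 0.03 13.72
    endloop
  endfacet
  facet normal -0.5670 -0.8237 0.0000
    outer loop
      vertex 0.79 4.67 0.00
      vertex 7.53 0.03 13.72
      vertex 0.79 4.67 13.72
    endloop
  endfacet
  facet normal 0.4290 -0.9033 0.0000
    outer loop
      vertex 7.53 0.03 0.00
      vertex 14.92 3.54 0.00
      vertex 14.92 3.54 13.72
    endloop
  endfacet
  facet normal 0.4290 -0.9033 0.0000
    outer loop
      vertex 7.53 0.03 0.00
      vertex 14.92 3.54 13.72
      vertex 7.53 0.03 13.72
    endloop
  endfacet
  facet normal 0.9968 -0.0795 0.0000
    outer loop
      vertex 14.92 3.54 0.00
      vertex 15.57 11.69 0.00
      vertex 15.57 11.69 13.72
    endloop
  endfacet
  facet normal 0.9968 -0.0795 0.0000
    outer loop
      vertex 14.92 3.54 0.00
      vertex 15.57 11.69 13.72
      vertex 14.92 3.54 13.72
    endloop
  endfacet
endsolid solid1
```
; perimeter-only toolpath
G21 ; units = mm
G90 ; absolute positioning
G28 ; home
; layer 1
G0 Z2.74
G0 X15.57 Y11.69
G1 X8.83 Y16.33
G1 X1.44 Y12.82
G1 X0.79 Y4.67
G1 X7.53 Y0.03
G1 X14.92 Y3.54
G1 X15.57 Y11.69
; layer 2
G0 Z5.49
G0 X15.57 Y11.69
G1 X8.83 Y16.33
G1 X1.44 Y12.82
G1 X0.79 Y4.67
G1 X7.53 Y0.03
G1 X14.92 Y3.54
G1 X15.57 Y11.69
; layer 3
G0 Z8.23
G0 X15.57 Y11.69
G1 X8.83 Y16.33
G1 X1.44 Y12.82
G1 X0.79 Y4.67
G1 X7.53 Y0.03
G1 X14.92 Y3.54
G1 X15.57 Y11.69
; layer 4
G0 Z10.98
G0 X15.57 Y11.69
G1 X8.83 Y16.33
G1 X1.44 Y12.82
G1 X0.79 Y4.67
G1 X7.53 Y0.03
G1 X14.92 Y3.54
G1 X15.57 Y11.69
; layer 5
G0 Z13.72
G0 X15.57 Y11.69
G1 X8.83 Y16.33
G1 X1.44 Y12.82
G1 X0.79 Y4.67
G1 X7.53 Y0.03
G1 X14.92 Y3.54
G1 X15.57 Y11.69
M2 ; end

The solid is a regular 6-sided prism (a cylinder approximated with 6 flat sides), circumscribed radius ≈ 8.18 mm, height ≈ 13.7 mm. Slicing at Δz = 2.74 mm — 5 equal slices spanning the solid's height, so layer i sits at z = i·h/5 — gives 5 non-empty perimeters. Each is a 6-segment closed polygon; G0 lifts to the layer z and rapids to the start vertex, then G1 traces the edges.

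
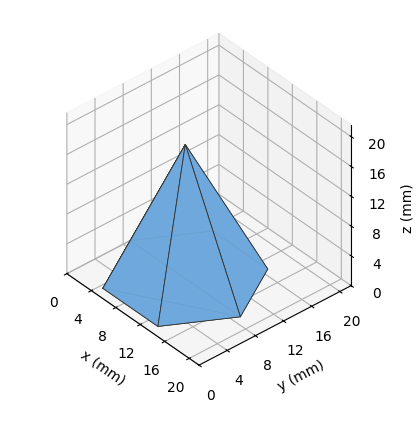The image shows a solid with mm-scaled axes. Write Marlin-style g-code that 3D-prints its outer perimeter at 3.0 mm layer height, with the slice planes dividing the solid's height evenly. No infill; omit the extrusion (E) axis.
Reading the render: the shape is a regular 6-sided pyramid, base circumscribed radius ≈ 9 mm, apex at z ≈ 18 mm (dimensions read to the nearest mm from the axis ticks). For the g-code, the solid's height is divided into equal slices at the stated Δz and each level perimeter traced with G1 moves after a G0 lift.

; perimeter-only toolpath
G21 ; units = mm
G90 ; absolute positioning
G28 ; home
; layer 1
G0 Z3.0
G0 X16.5 Y9.0
G1 X12.8 Y15.5
G1 X5.2 Y15.5
G1 X1.5 Y9.0
G1 X5.2 Y2.5
G1 X12.8 Y2.5
G1 X16.5 Y9.0
; layer 2
G0 Z6.0
G0 X15.0 Y9.0
G1 X12.0 Y14.2
G1 X6.0 Y14.2
G1 X3.0 Y9.0
G1 X6.0 Y3.8
G1 X12.0 Y3.8
G1 X15.0 Y9.0
; layer 3
G0 Z9.0
G0 X13.5 Y9.0
G1 X11.2 Y12.9
G1 X6.8 Y12.9
G1 X4.5 Y9.0
G1 X6.8 Y5.1
G1 X11.2 Y5.1
G1 X13.5 Y9.0
; layer 4
G0 Z12.0
G0 X12.0 Y9.0
G1 X10.5 Y11.6
G1 X7.5 Y11.6
G1 X6.0 Y9.0
G1 X7.5 Y6.4
G1 X10.5 Y6.4
G1 X12.0 Y9.0
; layer 5
G0 Z15.0
G0 X10.5 Y9.0
G1 X9.8 Y10.3
G1 X8.2 Y10.3
G1 X7.5 Y9.0
G1 X8.2 Y7.7
G1 X9.8 Y7.7
G1 X10.5 Y9.0
M2 ; end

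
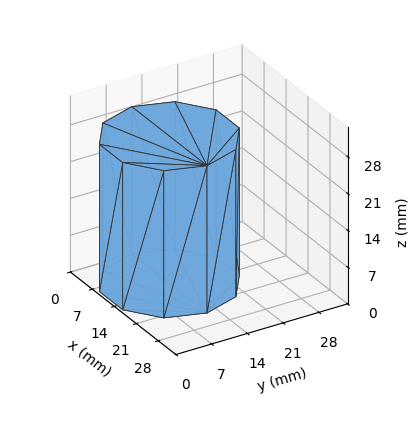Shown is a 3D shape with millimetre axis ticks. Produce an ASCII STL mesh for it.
Reading the render: the shape is a regular 10-sided prism (a cylinder approximated with 10 flat sides), circumscribed radius ≈ 12 mm, height ≈ 28 mm (dimensions read to the nearest mm from the axis ticks). For the STL, each face is triangulated and given an outward normal.

solid part
  facet normal 0.0000 0.0000 -1.0000
    outer loop
      vertex 15.708 23.413 0.000
      vertex 21.708 19.053 0.000
      vertex 24.000 12.000 0.000
    endloop
  endfacet
  facet normal 0.0000 0.0000 -1.0000
    outer loop
      vertex 8.292 23.413 0.000
      vertex 15.708 23.413 0.000
      vertex 24.000 12.000 0.000
    endloop
  endfacet
  facet normal 0.0000 0.0000 -1.0000
    outer loop
      vertex 2.292 19.053 0.000
      vertex 8.292 23.413 0.000
      vertex 24.000 12.000 0.000
    endloop
  endfacet
  facet normal 0.0000 0.0000 -1.0000
    outer loop
      vertex 0.000 12.000 0.000
      vertex 2.292 19.053 0.000
      vertex 24.000 12.000 0.000
    endloop
  endfacet
  facet normal 0.0000 0.0000 -1.0000
    outer loop
      vertex 2.292 4.947 0.000
      vertex 0.000 12.000 0.000
      vertex 24.000 12.000 0.000
    endloop
  endfacet
  facet normal 0.0000 0.0000 -1.0000
    outer loop
      vertex 8.292 0.587 0.000
      vertex 2.292 4.947 0.000
      vertex 24.000 12.000 0.000
    endloop
  endfacet
  facet normal 0.0000 0.0000 -1.0000
    outer loop
      vertex 15.708 0.587 0.000
      vertex 8.292 0.587 0.000
      vertex 24.000 12.000 0.000
    endloop
  endfacet
  facet normal 0.0000 0.0000 -1.0000
    outer loop
      vertex 21.708 4.947 0.000
      vertex 15.708 0.587 0.000
      vertex 24.000 12.000 0.000
    endloop
  endfacet
  facet normal 0.0000 0.0000 1.0000
    outer loop
      vertex 24.000 12.000 28.000
      vertex 21.708 19.053 28.000
      vertex 15.708 23.413 28.000
    endloop
  endfacet
  facet normal 0.0000 0.0000 1.0000
    outer loop
      vertex 24.000 12.000 28.000
      vertex 15.708 23.413 28.000
      vertex 8.292 23.413 28.000
    endloop
  endfacet
  facet normal 0.0000 0.0000 1.0000
    outer loop
      vertex 24.000 12.000 28.000
      vertex 8.292 23.413 28.000
      vertex 2.292 19.053 28.000
    endloop
  endfacet
  facet normal 0.0000 0.0000 1.0000
    outer loop
      vertex 24.000 12.000 28.000
      vertex 2.292 19.053 28.000
      vertex 0.000 12.000 28.000
    endloop
  endfacet
  facet normal 0.0000 0.0000 1.0000
    outer loop
      vertex 24.000 12.000 28.000
      vertex 0.000 12.000 28.000
      vertex 2.292 4.947 28.000
    endloop
  endfacet
  facet normal 0.0000 0.0000 1.0000
    outer loop
      vertex 24.000 12.000 28.000
      vertex 2.292 4.947 28.000
      vertex 8.292 0.587 28.000
    endloop
  endfacet
  facet normal 0.0000 0.0000 1.0000
    outer loop
      vertex 24.000 12.000 28.000
      vertex 8.292 0.587 28.000
      vertex 15.708 0.587 28.000
    endloop
  endfacet
  facet normal 0.0000 0.0000 1.0000
    outer loop
      vertex 24.000 12.000 28.000
      vertex 15.708 0.587 28.000
      vertex 21.708 4.947 28.000
    endloop
  endfacet
  facet normal 0.9510 0.3091 0.0000
    outer loop
      vertex 24.000 12.000 0.000
      vertex 21.708 19.053 0.000
      vertex 21.708 19.053 28.000
    endloop
  endfacet
  facet normal 0.9510 0.3091 0.0000
    outer loop
      vertex 24.000 12.000 0.000
      vertex 21.708 19.053 28.000
      vertex 24.000 12.000 28.000
    endloop
  endfacet
  facet normal 0.5879 0.8090 0.0000
    outer loop
      vertex 21.708 19.053 0.000
      vertex 15.708 23.413 0.000
      vertex 15.708 23.413 28.000
    endloop
  endfacet
  facet normal 0.5879 0.8090 0.0000
    outer loop
      vertex 21.708 19.053 0.000
      vertex 15.708 23.413 28.000
      vertex 21.708 19.053 28.000
    endloop
  endfacet
  facet normal 0.0000 1.0000 0.0000
    outer loop
      vertex 15.708 23.413 0.000
      vertex 8.292 23.413 0.000
      vertex 8.292 23.413 28.000
    endloop
  endfacet
  facet normal 0.0000 1.0000 0.0000
    outer loop
      vertex 15.708 23.413 0.000
      vertex 8.292 23.413 28.000
      vertex 15.708 23.413 28.000
    endloop
  endfacet
  facet normal -0.5879 0.8090 0.0000
    outer loop
      vertex 8.292 23.413 0.000
      vertex 2.292 19.053 0.000
      vertex 2.292 19.053 28.000
    endloop
  endfacet
  facet normal -0.5879 0.8090 0.0000
    outer loop
      vertex 8.292 23.413 0.000
      vertex 2.292 19.053 28.000
      vertex 8.292 23.413 28.000
    endloop
  endfacet
  facet normal -0.9510 0.3091 0.0000
    outer loop
      vertex 2.292 19.053 0.000
      vertex 0.000 12.000 0.000
      vertex 0.000 12.000 28.000
    endloop
  endfacet
  facet normal -0.9510 0.3091 0.0000
    outer loop
      vertex 2.292 19.053 0.000
      vertex 0.000 12.000 28.000
      vertex 2.292 19.053 28.000
    endloop
  endfacet
  facet normal -0.9510 -0.3091 0.0000
    outer loop
      vertex 0.000 12.000 0.000
      vertex 2.292 4.947 0.000
      vertex 2.292 4.947 28.000
    endloop
  endfacet
  facet normal -0.9510 -0.3091 0.0000
    outer loop
      vertex 0.000 12.000 0.000
      vertex 2.292 4.947 28.000
      vertex 0.000 12.000 28.000
    endloop
  endfacet
  facet normal -0.5879 -0.8090 0.0000
    outer loop
      vertex 2.292 4.947 0.000
      vertex 8.292 0.587 0.000
      vertex 8.292 0.587 28.000
    endloop
  endfacet
  facet normal -0.5879 -0.8090 0.0000
    outer loop
      vertex 2.292 4.947 0.000
      vertex 8.292 0.587 28.000
      vertex 2.292 4.947 28.000
    endloop
  endfacet
  facet normal 0.0000 -1.0000 0.0000
    outer loop
      vertex 8.292 0.587 0.000
      vertex 15.708 0.587 0.000
      vertex 15.708 0.587 28.000
    endloop
  endfacet
  facet normal 0.0000 -1.0000 0.0000
    outer loop
      vertex 8.292 0.587 0.000
      vertex 15.708 0.587 28.000
      vertex 8.292 0.587 28.000
    endloop
  endfacet
  facet normal 0.5879 -0.8090 0.0000
    outer loop
      vertex 15.708 0.587 0.000
      vertex 21.708 4.947 0.000
      vertex 21.708 4.947 28.000
    endloop
  endfacet
  facet normal 0.5879 -0.8090 0.0000
    outer loop
      vertex 15.708 0.587 0.000
      vertex 21.708 4.947 28.000
      vertex 15.708 0.587 28.000
    endloop
  endfacet
  facet normal 0.9510 -0.3091 0.0000
    outer loop
      vertex 21.708 4.947 0.000
      vertex 24.000 12.000 0.000
      vertex 24.000 12.000 28.000
    endloop
  endfacet
  facet normal 0.9510 -0.3091 0.0000
    outer loop
      vertex 21.708 4.947 0.000
      vertex 24.000 12.000 28.000
      vertex 21.708 4.947 28.000
    endloop
  endfacet
endsolid part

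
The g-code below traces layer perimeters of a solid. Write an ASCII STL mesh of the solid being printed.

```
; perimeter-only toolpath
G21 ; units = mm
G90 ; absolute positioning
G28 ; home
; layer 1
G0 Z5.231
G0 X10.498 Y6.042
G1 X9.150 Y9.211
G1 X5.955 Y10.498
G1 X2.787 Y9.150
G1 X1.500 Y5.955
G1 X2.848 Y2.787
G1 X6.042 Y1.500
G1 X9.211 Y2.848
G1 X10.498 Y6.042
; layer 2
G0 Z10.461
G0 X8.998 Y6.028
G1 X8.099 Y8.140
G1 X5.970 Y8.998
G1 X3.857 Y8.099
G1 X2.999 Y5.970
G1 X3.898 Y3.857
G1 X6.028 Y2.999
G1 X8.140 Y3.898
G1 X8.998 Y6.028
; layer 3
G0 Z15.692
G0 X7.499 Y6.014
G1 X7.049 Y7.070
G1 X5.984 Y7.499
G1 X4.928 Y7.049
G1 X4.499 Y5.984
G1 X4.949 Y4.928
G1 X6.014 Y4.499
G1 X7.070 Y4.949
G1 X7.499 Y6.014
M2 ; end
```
solid part
  facet normal 0.0000 0.0000 -1.0000
    outer loop
      vertex 5.941 11.998 0.000
      vertex 10.200 10.282 0.000
      vertex 11.998 6.057 0.000
    endloop
  endfacet
  facet normal 0.0000 0.0000 -1.0000
    outer loop
      vertex 1.716 10.200 0.000
      vertex 5.941 11.998 0.000
      vertex 11.998 6.057 0.000
    endloop
  endfacet
  facet normal 0.0000 0.0000 -1.0000
    outer loop
      vertex 0.000 5.941 0.000
      vertex 1.716 10.200 0.000
      vertex 11.998 6.057 0.000
    endloop
  endfacet
  facet normal 0.0000 0.0000 -1.0000
    outer loop
      vertex 1.798 1.716 0.000
      vertex 0.000 5.941 0.000
      vertex 11.998 6.057 0.000
    endloop
  endfacet
  facet normal 0.0000 0.0000 -1.0000
    outer loop
      vertex 6.057 0.000 0.000
      vertex 1.798 1.716 0.000
      vertex 11.998 6.057 0.000
    endloop
  endfacet
  facet normal 0.0000 0.0000 -1.0000
    outer loop
      vertex 10.282 1.798 0.000
      vertex 6.057 0.000 0.000
      vertex 11.998 6.057 0.000
    endloop
  endfacet
  facet normal 0.8895 0.3785 0.2561
    outer loop
      vertex 11.998 6.057 0.000
      vertex 10.200 10.282 0.000
      vertex 5.999 5.999 20.923
    endloop
  endfacet
  facet normal 0.3613 0.8966 0.2561
    outer loop
      vertex 10.200 10.282 0.000
      vertex 5.941 11.998 0.000
      vertex 5.999 5.999 20.923
    endloop
  endfacet
  facet normal -0.3785 0.8895 0.2561
    outer loop
      vertex 5.941 11.998 0.000
      vertex 1.716 10.200 0.000
      vertex 5.999 5.999 20.923
    endloop
  endfacet
  facet normal -0.8966 0.3613 0.2561
    outer loop
      vertex 1.716 10.200 0.000
      vertex 0.000 5.941 0.000
      vertex 5.999 5.999 20.923
    endloop
  endfacet
  facet normal -0.8895 -0.3785 0.2561
    outer loop
      vertex 0.000 5.941 0.000
      vertex 1.798 1.716 0.000
      vertex 5.999 5.999 20.923
    endloop
  endfacet
  facet normal -0.3613 -0.8966 0.2561
    outer loop
      vertex 1.798 1.716 0.000
      vertex 6.057 0.000 0.000
      vertex 5.999 5.999 20.923
    endloop
  endfacet
  facet normal 0.3785 -0.8895 0.2561
    outer loop
      vertex 6.057 0.000 0.000
      vertex 10.282 1.798 0.000
      vertex 5.999 5.999 20.923
    endloop
  endfacet
  facet normal 0.8966 -0.3613 0.2561
    outer loop
      vertex 10.282 1.798 0.000
      vertex 11.998 6.057 0.000
      vertex 5.999 5.999 20.923
    endloop
  endfacet
endsolid part

The G0 Z moves step by Δz≈5.231 mm. The G1 loops shrink linearly with z, so the solid tapers from its base footprint up to z≈20.9. Closing with a flat bottom cap and the tapered top and triangulating gives 14 facets — a regular 8-sided pyramid, base circumscribed radius ≈ 6 mm, apex at z ≈ 20.9 mm.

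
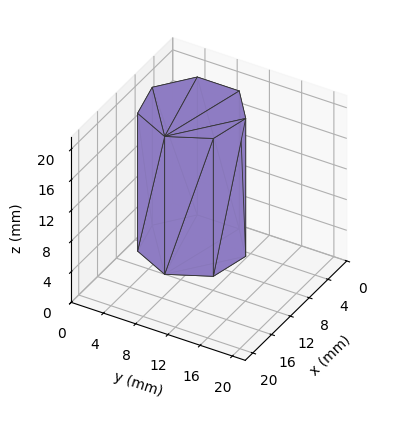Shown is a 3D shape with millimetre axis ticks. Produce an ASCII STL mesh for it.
Reading the render: the shape is a regular 7-sided prism (a cylinder approximated with 7 flat sides), circumscribed radius ≈ 6 mm, height ≈ 18 mm (dimensions read to the nearest mm from the axis ticks). For the STL, each face is triangulated and given an outward normal.

solid part
  facet normal 0.0000 0.0000 -1.0000
    outer loop
      vertex 4.7 11.8 0.0
      vertex 9.7 10.7 0.0
      vertex 12.0 6.0 0.0
    endloop
  endfacet
  facet normal 0.0000 0.0000 -1.0000
    outer loop
      vertex 0.6 8.6 0.0
      vertex 4.7 11.8 0.0
      vertex 12.0 6.0 0.0
    endloop
  endfacet
  facet normal 0.0000 0.0000 -1.0000
    outer loop
      vertex 0.6 3.4 0.0
      vertex 0.6 8.6 0.0
      vertex 12.0 6.0 0.0
    endloop
  endfacet
  facet normal 0.0000 0.0000 -1.0000
    outer loop
      vertex 4.7 0.2 0.0
      vertex 0.6 3.4 0.0
      vertex 12.0 6.0 0.0
    endloop
  endfacet
  facet normal 0.0000 0.0000 -1.0000
    outer loop
      vertex 9.7 1.3 0.0
      vertex 4.7 0.2 0.0
      vertex 12.0 6.0 0.0
    endloop
  endfacet
  facet normal 0.0000 0.0000 1.0000
    outer loop
      vertex 12.0 6.0 18.0
      vertex 9.7 10.7 18.0
      vertex 4.7 11.8 18.0
    endloop
  endfacet
  facet normal 0.0000 0.0000 1.0000
    outer loop
      vertex 12.0 6.0 18.0
      vertex 4.7 11.8 18.0
      vertex 0.6 8.6 18.0
    endloop
  endfacet
  facet normal 0.0000 0.0000 1.0000
    outer loop
      vertex 12.0 6.0 18.0
      vertex 0.6 8.6 18.0
      vertex 0.6 3.4 18.0
    endloop
  endfacet
  facet normal 0.0000 0.0000 1.0000
    outer loop
      vertex 12.0 6.0 18.0
      vertex 0.6 3.4 18.0
      vertex 4.7 0.2 18.0
    endloop
  endfacet
  facet normal 0.0000 0.0000 1.0000
    outer loop
      vertex 12.0 6.0 18.0
      vertex 4.7 0.2 18.0
      vertex 9.7 1.3 18.0
    endloop
  endfacet
  facet normal 0.8982 0.4396 0.0000
    outer loop
      vertex 12.0 6.0 0.0
      vertex 9.7 10.7 0.0
      vertex 9.7 10.7 18.0
    endloop
  endfacet
  facet normal 0.8982 0.4396 0.0000
    outer loop
      vertex 12.0 6.0 0.0
      vertex 9.7 10.7 18.0
      vertex 12.0 6.0 18.0
    endloop
  endfacet
  facet normal 0.2149 0.9766 0.0000
    outer loop
      vertex 9.7 10.7 0.0
      vertex 4.7 11.8 0.0
      vertex 4.7 11.8 18.0
    endloop
  endfacet
  facet normal 0.2149 0.9766 0.0000
    outer loop
      vertex 9.7 10.7 0.0
      vertex 4.7 11.8 18.0
      vertex 9.7 10.7 18.0
    endloop
  endfacet
  facet normal -0.6153 0.7883 0.0000
    outer loop
      vertex 4.7 11.8 0.0
      vertex 0.6 8.6 0.0
      vertex 0.6 8.6 18.0
    endloop
  endfacet
  facet normal -0.6153 0.7883 0.0000
    outer loop
      vertex 4.7 11.8 0.0
      vertex 0.6 8.6 18.0
      vertex 4.7 11.8 18.0
    endloop
  endfacet
  facet normal -1.0000 0.0000 0.0000
    outer loop
      vertex 0.6 8.6 0.0
      vertex 0.6 3.4 0.0
      vertex 0.6 3.4 18.0
    endloop
  endfacet
  facet normal -1.0000 0.0000 0.0000
    outer loop
      vertex 0.6 8.6 0.0
      vertex 0.6 3.4 18.0
      vertex 0.6 8.6 18.0
    endloop
  endfacet
  facet normal -0.6153 -0.7883 0.0000
    outer loop
      vertex 0.6 3.4 0.0
      vertex 4.7 0.2 0.0
      vertex 4.7 0.2 18.0
    endloop
  endfacet
  facet normal -0.6153 -0.7883 0.0000
    outer loop
      vertex 0.6 3.4 0.0
      vertex 4.7 0.2 18.0
      vertex 0.6 3.4 18.0
    endloop
  endfacet
  facet normal 0.2149 -0.9766 0.0000
    outer loop
      vertex 4.7 0.2 0.0
      vertex 9.7 1.3 0.0
      vertex 9.7 1.3 18.0
    endloop
  endfacet
  facet normal 0.2149 -0.9766 0.0000
    outer loop
      vertex 4.7 0.2 0.0
      vertex 9.7 1.3 18.0
      vertex 4.7 0.2 18.0
    endloop
  endfacet
  facet normal 0.8982 -0.4396 0.0000
    outer loop
      vertex 9.7 1.3 0.0
      vertex 12.0 6.0 0.0
      vertex 12.0 6.0 18.0
    endloop
  endfacet
  facet normal 0.8982 -0.4396 0.0000
    outer loop
      vertex 9.7 1.3 0.0
      vertex 12.0 6.0 18.0
      vertex 9.7 1.3 18.0
    endloop
  endfacet
endsolid part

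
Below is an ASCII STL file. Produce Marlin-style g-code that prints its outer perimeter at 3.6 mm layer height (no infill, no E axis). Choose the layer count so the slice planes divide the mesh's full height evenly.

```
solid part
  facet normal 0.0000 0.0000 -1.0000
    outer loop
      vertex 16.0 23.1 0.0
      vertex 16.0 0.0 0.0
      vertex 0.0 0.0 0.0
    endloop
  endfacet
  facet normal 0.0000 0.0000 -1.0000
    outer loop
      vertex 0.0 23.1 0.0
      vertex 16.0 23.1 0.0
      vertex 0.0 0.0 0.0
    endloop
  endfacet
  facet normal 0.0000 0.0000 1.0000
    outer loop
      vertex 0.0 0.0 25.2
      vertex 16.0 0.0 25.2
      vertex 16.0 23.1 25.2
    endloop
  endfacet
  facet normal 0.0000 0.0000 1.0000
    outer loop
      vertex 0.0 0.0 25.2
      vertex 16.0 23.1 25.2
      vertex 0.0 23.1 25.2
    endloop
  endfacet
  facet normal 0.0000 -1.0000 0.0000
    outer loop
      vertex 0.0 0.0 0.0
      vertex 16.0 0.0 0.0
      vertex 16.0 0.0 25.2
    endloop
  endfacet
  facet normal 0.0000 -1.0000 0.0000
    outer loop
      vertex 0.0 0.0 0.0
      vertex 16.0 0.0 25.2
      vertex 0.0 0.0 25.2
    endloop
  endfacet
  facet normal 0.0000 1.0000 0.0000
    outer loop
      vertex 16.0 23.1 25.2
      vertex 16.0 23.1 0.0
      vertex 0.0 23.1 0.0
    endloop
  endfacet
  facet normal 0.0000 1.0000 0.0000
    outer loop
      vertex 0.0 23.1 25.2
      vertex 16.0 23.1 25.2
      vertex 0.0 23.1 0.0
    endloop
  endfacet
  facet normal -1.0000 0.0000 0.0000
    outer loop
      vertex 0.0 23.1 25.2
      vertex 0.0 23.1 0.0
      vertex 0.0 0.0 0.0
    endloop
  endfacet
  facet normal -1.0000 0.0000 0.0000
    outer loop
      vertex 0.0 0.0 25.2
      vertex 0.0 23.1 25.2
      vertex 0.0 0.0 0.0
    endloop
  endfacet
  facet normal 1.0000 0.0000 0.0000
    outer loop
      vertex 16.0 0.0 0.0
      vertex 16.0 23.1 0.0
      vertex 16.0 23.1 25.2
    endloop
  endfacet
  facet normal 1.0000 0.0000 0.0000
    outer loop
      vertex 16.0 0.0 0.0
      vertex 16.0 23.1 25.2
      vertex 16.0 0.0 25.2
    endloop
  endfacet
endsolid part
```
; perimeter-only toolpath
G21 ; units = mm
G90 ; absolute positioning
G28 ; home
; layer 1
G0 Z3.6
G0 X0.0 Y0.0
G1 X16.0 Y0.0
G1 X16.0 Y23.1
G1 X0.0 Y23.1
G1 X0.0 Y0.0
; layer 2
G0 Z7.2
G0 X0.0 Y0.0
G1 X16.0 Y0.0
G1 X16.0 Y23.1
G1 X0.0 Y23.1
G1 X0.0 Y0.0
; layer 3
G0 Z10.8
G0 X0.0 Y0.0
G1 X16.0 Y0.0
G1 X16.0 Y23.1
G1 X0.0 Y23.1
G1 X0.0 Y0.0
; layer 4
G0 Z14.4
G0 X0.0 Y0.0
G1 X16.0 Y0.0
G1 X16.0 Y23.1
G1 X0.0 Y23.1
G1 X0.0 Y0.0
; layer 5
G0 Z18.0
G0 X0.0 Y0.0
G1 X16.0 Y0.0
G1 X16.0 Y23.1
G1 X0.0 Y23.1
G1 X0.0 Y0.0
; layer 6
G0 Z21.6
G0 X0.0 Y0.0
G1 X16.0 Y0.0
G1 X16.0 Y23.1
G1 X0.0 Y23.1
G1 X0.0 Y0.0
; layer 7
G0 Z25.2
G0 X0.0 Y0.0
G1 X16.0 Y0.0
G1 X16.0 Y23.1
G1 X0.0 Y23.1
G1 X0.0 Y0.0
M2 ; end

The solid is a rectangular box, roughly 16 × 23.1 mm footprint and 25.2 mm tall. Slicing at Δz = 3.6 mm — 7 equal slices spanning the solid's height, so layer i sits at z = i·h/7 — gives 7 non-empty perimeters. Each is a 4-segment closed polygon; G0 lifts to the layer z and rapids to the start vertex, then G1 traces the edges.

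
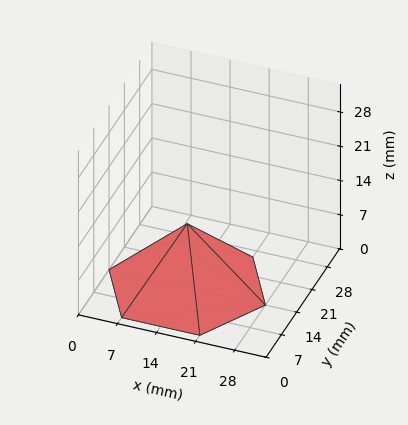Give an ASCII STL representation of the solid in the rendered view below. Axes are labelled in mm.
Reading the render: the shape is a regular 6-sided pyramid, base circumscribed radius ≈ 14 mm, apex at z ≈ 13 mm (dimensions read to the nearest mm from the axis ticks). For the STL, each face is triangulated and given an outward normal.

solid part
  facet normal 0.0000 0.0000 -1.0000
    outer loop
      vertex 7.00 26.12 0.00
      vertex 21.00 26.12 0.00
      vertex 28.00 14.00 0.00
    endloop
  endfacet
  facet normal 0.0000 0.0000 -1.0000
    outer loop
      vertex 0.00 14.00 0.00
      vertex 7.00 26.12 0.00
      vertex 28.00 14.00 0.00
    endloop
  endfacet
  facet normal 0.0000 0.0000 -1.0000
    outer loop
      vertex 7.00 1.88 0.00
      vertex 0.00 14.00 0.00
      vertex 28.00 14.00 0.00
    endloop
  endfacet
  facet normal 0.0000 0.0000 -1.0000
    outer loop
      vertex 21.00 1.88 0.00
      vertex 7.00 1.88 0.00
      vertex 28.00 14.00 0.00
    endloop
  endfacet
  facet normal 0.6333 0.3658 0.6820
    outer loop
      vertex 28.00 14.00 0.00
      vertex 21.00 26.12 0.00
      vertex 14.00 14.00 13.00
    endloop
  endfacet
  facet normal 0.0000 0.7314 0.6819
    outer loop
      vertex 21.00 26.12 0.00
      vertex 7.00 26.12 0.00
      vertex 14.00 14.00 13.00
    endloop
  endfacet
  facet normal -0.6333 0.3658 0.6820
    outer loop
      vertex 7.00 26.12 0.00
      vertex 0.00 14.00 0.00
      vertex 14.00 14.00 13.00
    endloop
  endfacet
  facet normal -0.6333 -0.3658 0.6820
    outer loop
      vertex 0.00 14.00 0.00
      vertex 7.00 1.88 0.00
      vertex 14.00 14.00 13.00
    endloop
  endfacet
  facet normal 0.0000 -0.7314 0.6819
    outer loop
      vertex 7.00 1.88 0.00
      vertex 21.00 1.88 0.00
      vertex 14.00 14.00 13.00
    endloop
  endfacet
  facet normal 0.6333 -0.3658 0.6820
    outer loop
      vertex 21.00 1.88 0.00
      vertex 28.00 14.00 0.00
      vertex 14.00 14.00 13.00
    endloop
  endfacet
endsolid part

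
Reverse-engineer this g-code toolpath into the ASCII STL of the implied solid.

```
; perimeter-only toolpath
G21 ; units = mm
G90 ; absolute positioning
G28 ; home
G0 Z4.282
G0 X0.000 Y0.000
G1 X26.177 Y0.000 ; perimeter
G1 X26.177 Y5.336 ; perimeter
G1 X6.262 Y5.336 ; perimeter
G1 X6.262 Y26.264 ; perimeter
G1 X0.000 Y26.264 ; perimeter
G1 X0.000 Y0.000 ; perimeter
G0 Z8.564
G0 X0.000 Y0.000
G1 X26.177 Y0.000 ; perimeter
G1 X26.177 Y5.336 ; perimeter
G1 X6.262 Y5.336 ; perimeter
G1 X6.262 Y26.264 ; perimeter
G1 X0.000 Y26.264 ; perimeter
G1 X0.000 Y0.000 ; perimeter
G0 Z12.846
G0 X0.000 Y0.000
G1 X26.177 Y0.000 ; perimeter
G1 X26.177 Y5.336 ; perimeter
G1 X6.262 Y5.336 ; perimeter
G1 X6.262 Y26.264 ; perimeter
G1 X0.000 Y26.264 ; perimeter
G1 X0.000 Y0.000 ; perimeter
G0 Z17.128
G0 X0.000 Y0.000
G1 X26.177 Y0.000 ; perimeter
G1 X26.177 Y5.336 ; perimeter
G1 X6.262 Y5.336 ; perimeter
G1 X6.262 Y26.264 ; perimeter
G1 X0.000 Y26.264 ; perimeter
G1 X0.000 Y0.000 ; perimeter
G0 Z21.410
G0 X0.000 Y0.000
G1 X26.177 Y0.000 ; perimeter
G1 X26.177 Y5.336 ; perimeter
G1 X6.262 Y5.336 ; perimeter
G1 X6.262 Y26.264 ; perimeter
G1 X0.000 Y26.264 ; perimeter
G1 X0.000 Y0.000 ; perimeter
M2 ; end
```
solid part
  facet normal 0.0000 0.0000 -1.0000
    outer loop
      vertex 26.177 5.336 0.000
      vertex 26.177 0.000 0.000
      vertex 0.000 0.000 0.000
    endloop
  endfacet
  facet normal 0.0000 0.0000 -1.0000
    outer loop
      vertex 6.262 5.336 0.000
      vertex 26.177 5.336 0.000
      vertex 0.000 0.000 0.000
    endloop
  endfacet
  facet normal 0.0000 0.0000 -1.0000
    outer loop
      vertex 6.262 26.264 0.000
      vertex 6.262 5.336 0.000
      vertex 0.000 0.000 0.000
    endloop
  endfacet
  facet normal 0.0000 0.0000 -1.0000
    outer loop
      vertex 0.000 26.264 0.000
      vertex 6.262 26.264 0.000
      vertex 0.000 0.000 0.000
    endloop
  endfacet
  facet normal 0.0000 0.0000 1.0000
    outer loop
      vertex 0.000 0.000 21.410
      vertex 26.177 0.000 21.410
      vertex 26.177 5.336 21.410
    endloop
  endfacet
  facet normal 0.0000 0.0000 1.0000
    outer loop
      vertex 0.000 0.000 21.410
      vertex 26.177 5.336 21.410
      vertex 6.262 5.336 21.410
    endloop
  endfacet
  facet normal 0.0000 0.0000 1.0000
    outer loop
      vertex 0.000 0.000 21.410
      vertex 6.262 5.336 21.410
      vertex 6.262 26.264 21.410
    endloop
  endfacet
  facet normal 0.0000 0.0000 1.0000
    outer loop
      vertex 0.000 0.000 21.410
      vertex 6.262 26.264 21.410
      vertex 0.000 26.264 21.410
    endloop
  endfacet
  facet normal 0.0000 -1.0000 0.0000
    outer loop
      vertex 0.000 0.000 0.000
      vertex 26.177 0.000 0.000
      vertex 26.177 0.000 21.410
    endloop
  endfacet
  facet normal 0.0000 -1.0000 0.0000
    outer loop
      vertex 0.000 0.000 0.000
      vertex 26.177 0.000 21.410
      vertex 0.000 0.000 21.410
    endloop
  endfacet
  facet normal 1.0000 0.0000 0.0000
    outer loop
      vertex 26.177 0.000 0.000
      vertex 26.177 5.336 0.000
      vertex 26.177 5.336 21.410
    endloop
  endfacet
  facet normal 1.0000 0.0000 0.0000
    outer loop
      vertex 26.177 0.000 0.000
      vertex 26.177 5.336 21.410
      vertex 26.177 0.000 21.410
    endloop
  endfacet
  facet normal 0.0000 1.0000 0.0000
    outer loop
      vertex 26.177 5.336 0.000
      vertex 6.262 5.336 0.000
      vertex 6.262 5.336 21.410
    endloop
  endfacet
  facet normal 0.0000 1.0000 0.0000
    outer loop
      vertex 26.177 5.336 0.000
      vertex 6.262 5.336 21.410
      vertex 26.177 5.336 21.410
    endloop
  endfacet
  facet normal 1.0000 0.0000 0.0000
    outer loop
      vertex 6.262 5.336 0.000
      vertex 6.262 26.264 0.000
      vertex 6.262 26.264 21.410
    endloop
  endfacet
  facet normal 1.0000 0.0000 0.0000
    outer loop
      vertex 6.262 5.336 0.000
      vertex 6.262 26.264 21.410
      vertex 6.262 5.336 21.410
    endloop
  endfacet
  facet normal 0.0000 1.0000 0.0000
    outer loop
      vertex 6.262 26.264 0.000
      vertex 0.000 26.264 0.000
      vertex 0.000 26.264 21.410
    endloop
  endfacet
  facet normal 0.0000 1.0000 0.0000
    outer loop
      vertex 6.262 26.264 0.000
      vertex 0.000 26.264 21.410
      vertex 6.262 26.264 21.410
    endloop
  endfacet
  facet normal -1.0000 0.0000 0.0000
    outer loop
      vertex 0.000 26.264 0.000
      vertex 0.000 0.000 0.000
      vertex 0.000 0.000 21.410
    endloop
  endfacet
  facet normal -1.0000 0.0000 0.0000
    outer loop
      vertex 0.000 26.264 0.000
      vertex 0.000 0.000 21.410
      vertex 0.000 26.264 21.410
    endloop
  endfacet
endsolid part

The G0 Z moves step by Δz≈4.282 mm. Every layer's G1 loop is the same polygon, so the solid is a straight extrusion of it from z=0 to z≈21.4. Closing with flat bottom and top caps and triangulating gives 20 facets — an L-shaped prism: outer 26.2 × 26.3 mm, arm thicknesses ≈ 5.34 mm (horizontal) and 6.26 mm (vertical), extruded 21.4 mm in z.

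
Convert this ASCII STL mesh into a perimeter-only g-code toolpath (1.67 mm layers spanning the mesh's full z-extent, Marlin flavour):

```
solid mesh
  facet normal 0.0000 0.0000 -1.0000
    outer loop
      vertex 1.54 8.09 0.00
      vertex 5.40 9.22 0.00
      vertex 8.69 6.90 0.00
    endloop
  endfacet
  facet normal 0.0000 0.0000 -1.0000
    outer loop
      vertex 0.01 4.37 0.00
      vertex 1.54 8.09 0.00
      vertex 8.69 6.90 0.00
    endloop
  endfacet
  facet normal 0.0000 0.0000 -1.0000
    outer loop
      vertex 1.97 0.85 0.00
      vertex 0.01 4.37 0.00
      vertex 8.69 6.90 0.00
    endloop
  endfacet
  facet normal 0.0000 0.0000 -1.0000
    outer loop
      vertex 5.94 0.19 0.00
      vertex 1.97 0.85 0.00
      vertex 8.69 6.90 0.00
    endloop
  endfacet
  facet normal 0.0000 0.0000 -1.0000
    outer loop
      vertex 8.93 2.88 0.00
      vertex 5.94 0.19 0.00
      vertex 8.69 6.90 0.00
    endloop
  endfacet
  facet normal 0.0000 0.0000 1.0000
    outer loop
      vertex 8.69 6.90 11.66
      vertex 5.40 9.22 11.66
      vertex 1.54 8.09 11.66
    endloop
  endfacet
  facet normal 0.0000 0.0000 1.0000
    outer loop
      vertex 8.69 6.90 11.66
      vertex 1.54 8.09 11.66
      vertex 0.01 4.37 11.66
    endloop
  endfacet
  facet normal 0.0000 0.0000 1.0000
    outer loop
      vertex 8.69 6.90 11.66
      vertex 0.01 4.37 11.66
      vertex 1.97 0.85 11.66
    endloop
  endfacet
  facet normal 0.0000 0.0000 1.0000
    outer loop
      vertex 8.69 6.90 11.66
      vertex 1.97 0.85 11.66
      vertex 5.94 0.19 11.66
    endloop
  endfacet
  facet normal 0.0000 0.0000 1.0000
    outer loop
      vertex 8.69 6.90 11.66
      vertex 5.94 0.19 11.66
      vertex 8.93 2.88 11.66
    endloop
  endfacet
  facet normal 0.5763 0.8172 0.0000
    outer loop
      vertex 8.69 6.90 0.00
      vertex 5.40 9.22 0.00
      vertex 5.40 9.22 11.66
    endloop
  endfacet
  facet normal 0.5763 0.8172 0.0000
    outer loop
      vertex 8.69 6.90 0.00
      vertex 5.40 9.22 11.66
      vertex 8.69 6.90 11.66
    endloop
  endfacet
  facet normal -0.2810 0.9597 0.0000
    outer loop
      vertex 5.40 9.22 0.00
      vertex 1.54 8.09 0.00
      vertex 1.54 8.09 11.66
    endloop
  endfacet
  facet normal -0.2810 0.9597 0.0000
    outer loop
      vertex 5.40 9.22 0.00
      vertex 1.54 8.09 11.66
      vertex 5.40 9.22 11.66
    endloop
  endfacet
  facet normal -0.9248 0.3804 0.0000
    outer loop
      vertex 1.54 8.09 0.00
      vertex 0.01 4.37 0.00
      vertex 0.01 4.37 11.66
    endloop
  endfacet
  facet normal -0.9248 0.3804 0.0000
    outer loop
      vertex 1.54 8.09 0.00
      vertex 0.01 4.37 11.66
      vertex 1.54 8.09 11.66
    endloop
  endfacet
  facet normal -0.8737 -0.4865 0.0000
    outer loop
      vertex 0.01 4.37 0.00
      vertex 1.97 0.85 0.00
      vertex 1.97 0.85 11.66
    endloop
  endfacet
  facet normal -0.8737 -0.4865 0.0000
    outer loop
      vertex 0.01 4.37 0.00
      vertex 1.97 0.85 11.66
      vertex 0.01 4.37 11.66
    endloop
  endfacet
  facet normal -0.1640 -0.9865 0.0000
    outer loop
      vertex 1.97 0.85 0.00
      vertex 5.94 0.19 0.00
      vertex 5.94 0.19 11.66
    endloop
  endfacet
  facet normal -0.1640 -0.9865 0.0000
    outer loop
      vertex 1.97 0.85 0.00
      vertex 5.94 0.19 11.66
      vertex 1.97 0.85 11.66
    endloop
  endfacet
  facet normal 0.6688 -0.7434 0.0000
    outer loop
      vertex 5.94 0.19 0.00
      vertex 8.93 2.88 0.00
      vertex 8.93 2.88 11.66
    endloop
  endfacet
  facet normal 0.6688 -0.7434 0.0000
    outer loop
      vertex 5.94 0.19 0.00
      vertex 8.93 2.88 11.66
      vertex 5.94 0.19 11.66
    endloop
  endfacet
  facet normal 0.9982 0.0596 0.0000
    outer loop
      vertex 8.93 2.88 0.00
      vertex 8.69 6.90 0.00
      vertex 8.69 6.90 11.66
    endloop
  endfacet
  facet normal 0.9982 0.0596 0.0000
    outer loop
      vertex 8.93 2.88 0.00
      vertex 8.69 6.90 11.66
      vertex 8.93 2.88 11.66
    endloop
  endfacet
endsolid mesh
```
; perimeter-only toolpath
G21 ; units = mm
G90 ; absolute positioning
G28 ; home
; layer 1
G0 Z1.67
G0 X8.69 Y6.90
G1 X5.40 Y9.22
G1 X1.54 Y8.09
G1 X0.01 Y4.37
G1 X1.97 Y0.85
G1 X5.94 Y0.19
G1 X8.93 Y2.88
G1 X8.69 Y6.90
; layer 2
G0 Z3.33
G0 X8.69 Y6.90
G1 X5.40 Y9.22
G1 X1.54 Y8.09
G1 X0.01 Y4.37
G1 X1.97 Y0.85
G1 X5.94 Y0.19
G1 X8.93 Y2.88
G1 X8.69 Y6.90
; layer 3
G0 Z5.00
G0 X8.69 Y6.90
G1 X5.40 Y9.22
G1 X1.54 Y8.09
G1 X0.01 Y4.37
G1 X1.97 Y0.85
G1 X5.94 Y0.19
G1 X8.93 Y2.88
G1 X8.69 Y6.90
; layer 4
G0 Z6.66
G0 X8.69 Y6.90
G1 X5.40 Y9.22
G1 X1.54 Y8.09
G1 X0.01 Y4.37
G1 X1.97 Y0.85
G1 X5.94 Y0.19
G1 X8.93 Y2.88
G1 X8.69 Y6.90
; layer 5
G0 Z8.33
G0 X8.69 Y6.90
G1 X5.40 Y9.22
G1 X1.54 Y8.09
G1 X0.01 Y4.37
G1 X1.97 Y0.85
G1 X5.94 Y0.19
G1 X8.93 Y2.88
G1 X8.69 Y6.90
; layer 6
G0 Z9.99
G0 X8.69 Y6.90
G1 X5.40 Y9.22
G1 X1.54 Y8.09
G1 X0.01 Y4.37
G1 X1.97 Y0.85
G1 X5.94 Y0.19
G1 X8.93 Y2.88
G1 X8.69 Y6.90
; layer 7
G0 Z11.66
G0 X8.69 Y6.90
G1 X5.40 Y9.22
G1 X1.54 Y8.09
G1 X0.01 Y4.37
G1 X1.97 Y0.85
G1 X5.94 Y0.19
G1 X8.93 Y2.88
G1 X8.69 Y6.90
M2 ; end

The solid is a regular 7-sided prism (a cylinder approximated with 7 flat sides), circumscribed radius ≈ 4.64 mm, height ≈ 11.7 mm. Slicing at Δz = 1.67 mm — 7 equal slices spanning the solid's height, so layer i sits at z = i·h/7 — gives 7 non-empty perimeters. Each is a 7-segment closed polygon; G0 lifts to the layer z and rapids to the start vertex, then G1 traces the edges.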